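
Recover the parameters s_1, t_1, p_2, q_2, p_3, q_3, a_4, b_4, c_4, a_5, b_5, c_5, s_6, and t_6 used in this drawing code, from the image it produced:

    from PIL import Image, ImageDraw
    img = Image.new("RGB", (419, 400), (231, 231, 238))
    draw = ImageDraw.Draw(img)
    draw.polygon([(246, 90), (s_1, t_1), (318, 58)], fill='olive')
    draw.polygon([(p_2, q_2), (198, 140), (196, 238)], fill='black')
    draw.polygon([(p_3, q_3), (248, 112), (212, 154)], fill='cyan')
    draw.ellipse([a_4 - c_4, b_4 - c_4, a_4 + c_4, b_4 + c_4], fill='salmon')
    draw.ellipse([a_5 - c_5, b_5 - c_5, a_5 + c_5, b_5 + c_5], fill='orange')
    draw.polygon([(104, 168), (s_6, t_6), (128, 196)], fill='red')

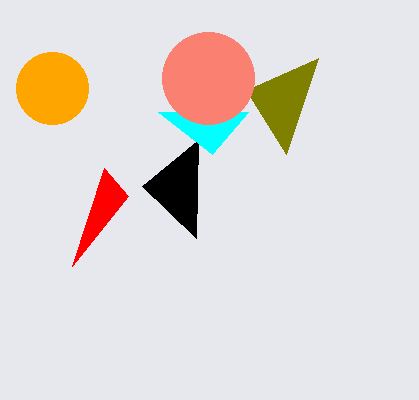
s_1 = 286, t_1 = 154, p_2 = 142, q_2 = 186, p_3 = 158, q_3 = 112, a_4 = 208, b_4 = 78, c_4 = 46, a_5 = 52, b_5 = 88, c_5 = 36, s_6 = 72, t_6 = 266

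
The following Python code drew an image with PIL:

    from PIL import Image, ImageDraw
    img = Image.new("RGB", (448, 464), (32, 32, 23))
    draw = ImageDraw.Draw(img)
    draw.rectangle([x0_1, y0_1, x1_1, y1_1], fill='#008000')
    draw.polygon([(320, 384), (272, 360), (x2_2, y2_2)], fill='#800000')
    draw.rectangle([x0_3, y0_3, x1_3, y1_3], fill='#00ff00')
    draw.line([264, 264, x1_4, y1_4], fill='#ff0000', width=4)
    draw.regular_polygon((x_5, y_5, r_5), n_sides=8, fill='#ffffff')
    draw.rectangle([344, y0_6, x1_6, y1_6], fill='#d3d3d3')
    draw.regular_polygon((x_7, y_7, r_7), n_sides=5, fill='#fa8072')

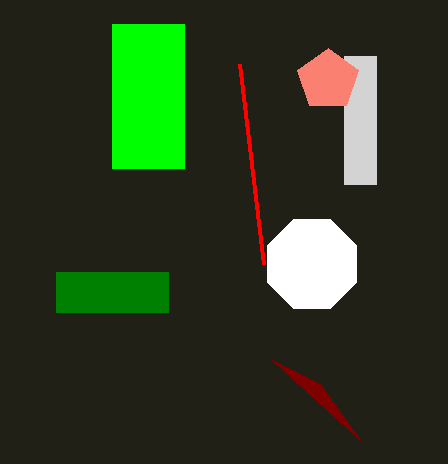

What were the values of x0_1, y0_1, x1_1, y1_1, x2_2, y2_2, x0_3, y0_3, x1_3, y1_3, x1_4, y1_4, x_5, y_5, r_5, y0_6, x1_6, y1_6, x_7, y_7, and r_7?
x0_1 = 56
y0_1 = 272
x1_1 = 168
y1_1 = 312
x2_2 = 360
y2_2 = 440
x0_3 = 112
y0_3 = 24
x1_3 = 184
y1_3 = 168
x1_4 = 240
y1_4 = 64
x_5 = 312
y_5 = 264
r_5 = 48
y0_6 = 56
x1_6 = 376
y1_6 = 184
x_7 = 328
y_7 = 80
r_7 = 32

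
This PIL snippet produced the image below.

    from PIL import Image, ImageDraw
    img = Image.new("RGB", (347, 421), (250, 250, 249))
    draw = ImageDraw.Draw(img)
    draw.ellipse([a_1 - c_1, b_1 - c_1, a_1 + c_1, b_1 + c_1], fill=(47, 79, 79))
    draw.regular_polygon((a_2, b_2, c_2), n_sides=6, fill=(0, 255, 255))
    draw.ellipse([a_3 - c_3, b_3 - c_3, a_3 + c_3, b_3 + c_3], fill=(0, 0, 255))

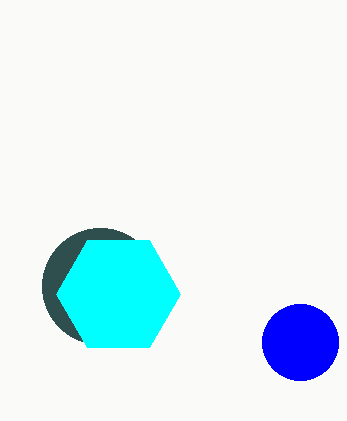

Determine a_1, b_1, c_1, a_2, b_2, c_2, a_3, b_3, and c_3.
a_1 = 100
b_1 = 286
c_1 = 58
a_2 = 118
b_2 = 294
c_2 = 62
a_3 = 300
b_3 = 342
c_3 = 38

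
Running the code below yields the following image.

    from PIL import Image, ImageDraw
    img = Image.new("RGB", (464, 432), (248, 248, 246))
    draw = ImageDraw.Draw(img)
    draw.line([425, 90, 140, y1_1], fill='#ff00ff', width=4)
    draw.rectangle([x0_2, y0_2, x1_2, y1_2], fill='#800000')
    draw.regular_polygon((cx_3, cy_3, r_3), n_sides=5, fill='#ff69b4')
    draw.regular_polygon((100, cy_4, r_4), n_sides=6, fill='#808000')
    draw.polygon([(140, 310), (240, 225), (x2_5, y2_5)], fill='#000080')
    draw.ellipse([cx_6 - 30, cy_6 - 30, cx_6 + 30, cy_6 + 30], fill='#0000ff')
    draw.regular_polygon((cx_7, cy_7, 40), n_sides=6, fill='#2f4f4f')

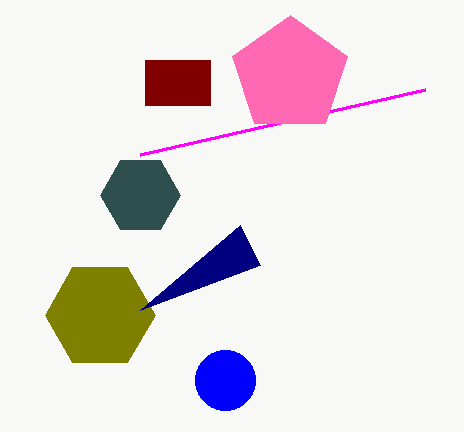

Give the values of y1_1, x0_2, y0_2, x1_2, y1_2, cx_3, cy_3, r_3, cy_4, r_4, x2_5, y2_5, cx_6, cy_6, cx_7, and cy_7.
y1_1 = 155
x0_2 = 145
y0_2 = 60
x1_2 = 210
y1_2 = 105
cx_3 = 290
cy_3 = 75
r_3 = 60
cy_4 = 315
r_4 = 55
x2_5 = 260
y2_5 = 265
cx_6 = 225
cy_6 = 380
cx_7 = 140
cy_7 = 195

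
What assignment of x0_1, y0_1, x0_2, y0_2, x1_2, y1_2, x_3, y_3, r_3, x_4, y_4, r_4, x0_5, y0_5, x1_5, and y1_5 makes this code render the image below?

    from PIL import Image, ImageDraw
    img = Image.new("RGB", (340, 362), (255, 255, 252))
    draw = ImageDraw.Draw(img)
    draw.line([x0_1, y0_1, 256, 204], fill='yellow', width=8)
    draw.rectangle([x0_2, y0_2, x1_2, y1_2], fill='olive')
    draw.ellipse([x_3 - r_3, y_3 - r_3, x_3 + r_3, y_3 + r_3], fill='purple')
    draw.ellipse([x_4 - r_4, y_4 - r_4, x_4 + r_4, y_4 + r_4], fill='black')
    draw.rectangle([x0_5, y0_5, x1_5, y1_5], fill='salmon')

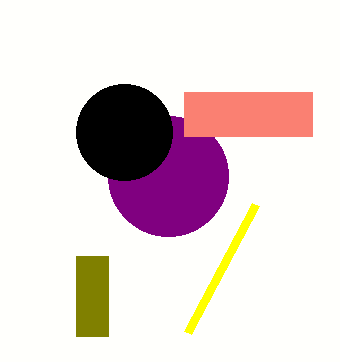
x0_1 = 188
y0_1 = 332
x0_2 = 76
y0_2 = 256
x1_2 = 108
y1_2 = 336
x_3 = 168
y_3 = 176
r_3 = 60
x_4 = 124
y_4 = 132
r_4 = 48
x0_5 = 184
y0_5 = 92
x1_5 = 312
y1_5 = 136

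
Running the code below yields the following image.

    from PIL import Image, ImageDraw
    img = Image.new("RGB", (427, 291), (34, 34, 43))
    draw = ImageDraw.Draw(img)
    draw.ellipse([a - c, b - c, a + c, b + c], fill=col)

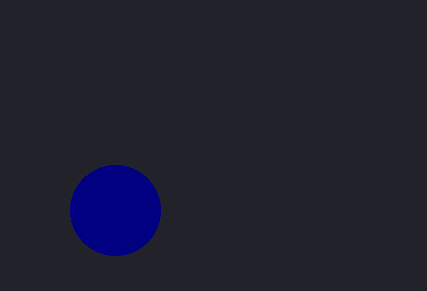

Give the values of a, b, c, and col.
a = 115, b = 210, c = 45, col = 'navy'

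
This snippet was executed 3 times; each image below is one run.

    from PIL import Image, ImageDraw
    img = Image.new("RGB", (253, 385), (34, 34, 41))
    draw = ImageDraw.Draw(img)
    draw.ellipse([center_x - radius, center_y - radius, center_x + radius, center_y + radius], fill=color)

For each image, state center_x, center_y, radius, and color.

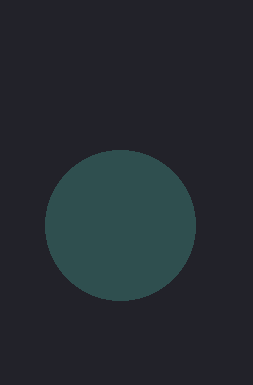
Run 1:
center_x = 120; center_y = 225; radius = 75; color = 'darkslategray'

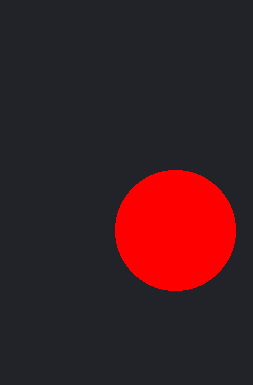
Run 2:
center_x = 175; center_y = 230; radius = 60; color = 'red'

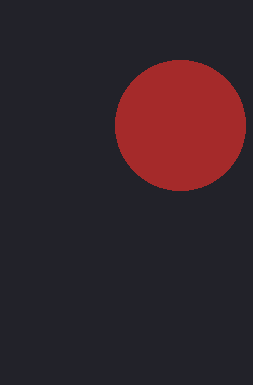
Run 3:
center_x = 180
center_y = 125
radius = 65
color = 'brown'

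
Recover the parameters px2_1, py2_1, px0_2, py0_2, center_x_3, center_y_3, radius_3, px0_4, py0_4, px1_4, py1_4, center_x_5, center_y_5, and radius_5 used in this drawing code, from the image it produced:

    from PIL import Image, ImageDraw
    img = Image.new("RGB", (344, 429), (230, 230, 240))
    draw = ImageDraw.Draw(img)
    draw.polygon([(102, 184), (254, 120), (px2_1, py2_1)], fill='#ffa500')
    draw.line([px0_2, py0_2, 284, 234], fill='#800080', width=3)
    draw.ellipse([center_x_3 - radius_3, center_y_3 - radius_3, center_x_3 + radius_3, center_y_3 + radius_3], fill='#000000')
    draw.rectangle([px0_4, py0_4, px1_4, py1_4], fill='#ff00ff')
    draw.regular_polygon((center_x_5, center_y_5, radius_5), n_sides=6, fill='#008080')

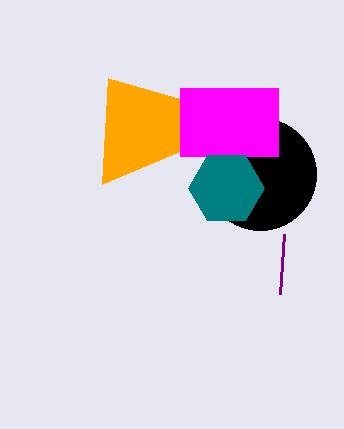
px2_1 = 108
py2_1 = 78
px0_2 = 280
py0_2 = 294
center_x_3 = 260
center_y_3 = 174
radius_3 = 56
px0_4 = 180
py0_4 = 88
px1_4 = 278
py1_4 = 156
center_x_5 = 226
center_y_5 = 188
radius_5 = 38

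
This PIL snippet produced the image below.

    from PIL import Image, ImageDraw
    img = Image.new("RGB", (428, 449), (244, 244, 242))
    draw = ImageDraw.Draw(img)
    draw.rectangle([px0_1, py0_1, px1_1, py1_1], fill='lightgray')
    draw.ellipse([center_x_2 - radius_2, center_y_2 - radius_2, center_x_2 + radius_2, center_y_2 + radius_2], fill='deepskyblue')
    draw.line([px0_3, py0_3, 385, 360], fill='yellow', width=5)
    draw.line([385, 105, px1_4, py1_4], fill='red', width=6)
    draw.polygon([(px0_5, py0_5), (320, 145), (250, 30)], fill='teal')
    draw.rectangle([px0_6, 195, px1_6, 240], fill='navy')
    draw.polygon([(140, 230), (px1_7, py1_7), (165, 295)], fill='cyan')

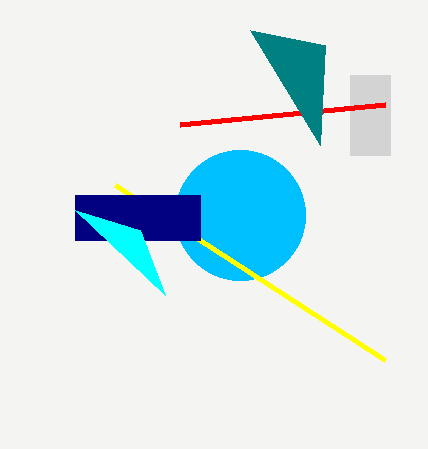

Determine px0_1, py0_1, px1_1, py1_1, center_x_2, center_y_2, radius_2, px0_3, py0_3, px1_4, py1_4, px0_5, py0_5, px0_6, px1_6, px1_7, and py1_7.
px0_1 = 350, py0_1 = 75, px1_1 = 390, py1_1 = 155, center_x_2 = 240, center_y_2 = 215, radius_2 = 65, px0_3 = 115, py0_3 = 185, px1_4 = 180, py1_4 = 125, px0_5 = 325, py0_5 = 45, px0_6 = 75, px1_6 = 200, px1_7 = 75, py1_7 = 210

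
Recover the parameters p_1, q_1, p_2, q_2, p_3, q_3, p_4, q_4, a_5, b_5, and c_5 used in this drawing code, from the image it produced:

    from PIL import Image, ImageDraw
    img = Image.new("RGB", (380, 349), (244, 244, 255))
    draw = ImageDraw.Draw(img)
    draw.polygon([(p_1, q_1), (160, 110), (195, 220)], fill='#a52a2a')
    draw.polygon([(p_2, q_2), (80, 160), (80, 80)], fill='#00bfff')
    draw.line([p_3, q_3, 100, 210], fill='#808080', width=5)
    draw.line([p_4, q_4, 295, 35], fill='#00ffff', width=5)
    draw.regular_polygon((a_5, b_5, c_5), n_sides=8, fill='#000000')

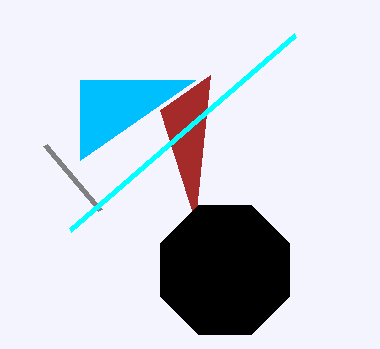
p_1 = 210, q_1 = 75, p_2 = 195, q_2 = 80, p_3 = 45, q_3 = 145, p_4 = 70, q_4 = 230, a_5 = 225, b_5 = 270, c_5 = 70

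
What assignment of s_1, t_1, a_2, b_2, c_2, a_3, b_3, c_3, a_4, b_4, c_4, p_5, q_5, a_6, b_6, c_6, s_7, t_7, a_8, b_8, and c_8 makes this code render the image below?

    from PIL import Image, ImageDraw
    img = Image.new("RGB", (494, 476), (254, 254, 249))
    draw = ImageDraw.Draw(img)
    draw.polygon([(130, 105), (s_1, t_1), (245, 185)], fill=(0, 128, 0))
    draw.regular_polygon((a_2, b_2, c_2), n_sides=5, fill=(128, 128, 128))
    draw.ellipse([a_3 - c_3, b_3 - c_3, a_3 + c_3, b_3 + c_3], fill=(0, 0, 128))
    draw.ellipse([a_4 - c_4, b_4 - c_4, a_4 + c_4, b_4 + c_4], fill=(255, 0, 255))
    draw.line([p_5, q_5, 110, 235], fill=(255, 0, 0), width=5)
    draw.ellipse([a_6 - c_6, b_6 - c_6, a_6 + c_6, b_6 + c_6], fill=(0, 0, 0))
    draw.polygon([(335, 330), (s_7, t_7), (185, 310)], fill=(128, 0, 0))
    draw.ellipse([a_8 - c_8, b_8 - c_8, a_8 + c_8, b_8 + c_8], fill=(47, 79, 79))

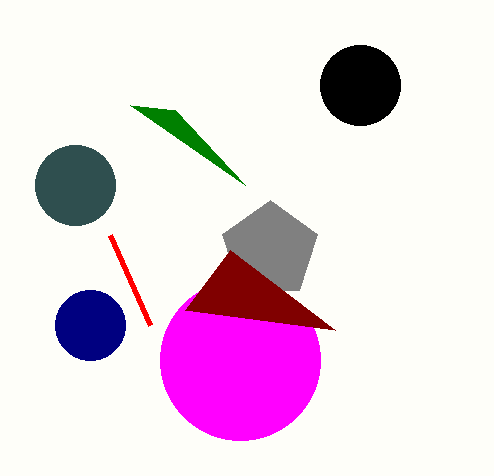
s_1 = 175, t_1 = 110, a_2 = 270, b_2 = 250, c_2 = 50, a_3 = 90, b_3 = 325, c_3 = 35, a_4 = 240, b_4 = 360, c_4 = 80, p_5 = 150, q_5 = 325, a_6 = 360, b_6 = 85, c_6 = 40, s_7 = 230, t_7 = 250, a_8 = 75, b_8 = 185, c_8 = 40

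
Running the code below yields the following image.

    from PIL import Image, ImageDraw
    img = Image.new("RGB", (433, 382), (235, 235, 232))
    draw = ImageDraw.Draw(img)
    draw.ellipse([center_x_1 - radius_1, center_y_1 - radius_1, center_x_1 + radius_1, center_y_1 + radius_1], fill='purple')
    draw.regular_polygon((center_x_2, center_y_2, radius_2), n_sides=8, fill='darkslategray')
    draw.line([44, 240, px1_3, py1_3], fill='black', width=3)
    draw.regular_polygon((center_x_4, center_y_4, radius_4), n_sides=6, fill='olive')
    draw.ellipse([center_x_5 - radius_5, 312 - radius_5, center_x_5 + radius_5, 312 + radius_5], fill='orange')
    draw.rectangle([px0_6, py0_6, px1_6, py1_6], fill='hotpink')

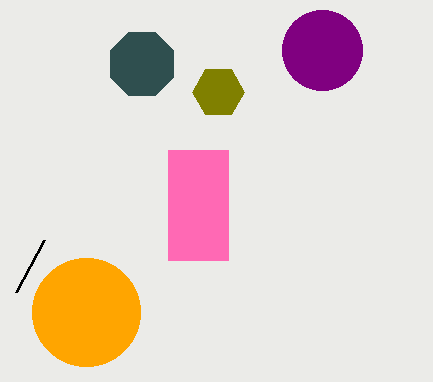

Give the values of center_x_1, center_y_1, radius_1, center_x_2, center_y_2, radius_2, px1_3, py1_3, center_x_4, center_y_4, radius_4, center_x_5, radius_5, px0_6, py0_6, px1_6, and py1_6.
center_x_1 = 322; center_y_1 = 50; radius_1 = 40; center_x_2 = 142; center_y_2 = 64; radius_2 = 34; px1_3 = 16; py1_3 = 292; center_x_4 = 218; center_y_4 = 92; radius_4 = 26; center_x_5 = 86; radius_5 = 54; px0_6 = 168; py0_6 = 150; px1_6 = 228; py1_6 = 260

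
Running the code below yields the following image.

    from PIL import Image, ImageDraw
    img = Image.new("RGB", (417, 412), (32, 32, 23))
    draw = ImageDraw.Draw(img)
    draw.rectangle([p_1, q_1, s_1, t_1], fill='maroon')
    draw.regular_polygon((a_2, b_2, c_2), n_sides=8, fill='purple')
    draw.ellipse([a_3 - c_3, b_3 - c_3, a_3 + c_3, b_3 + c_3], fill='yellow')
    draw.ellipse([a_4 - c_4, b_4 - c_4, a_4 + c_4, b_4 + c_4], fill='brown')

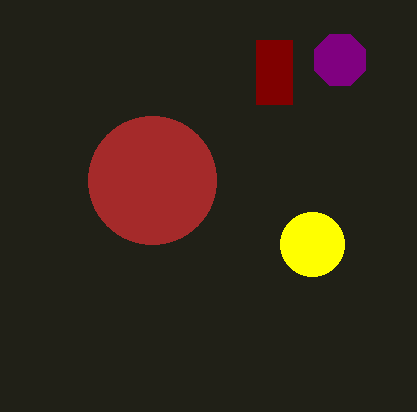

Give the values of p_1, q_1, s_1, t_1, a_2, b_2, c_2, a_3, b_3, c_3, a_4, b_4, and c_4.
p_1 = 256; q_1 = 40; s_1 = 292; t_1 = 104; a_2 = 340; b_2 = 60; c_2 = 28; a_3 = 312; b_3 = 244; c_3 = 32; a_4 = 152; b_4 = 180; c_4 = 64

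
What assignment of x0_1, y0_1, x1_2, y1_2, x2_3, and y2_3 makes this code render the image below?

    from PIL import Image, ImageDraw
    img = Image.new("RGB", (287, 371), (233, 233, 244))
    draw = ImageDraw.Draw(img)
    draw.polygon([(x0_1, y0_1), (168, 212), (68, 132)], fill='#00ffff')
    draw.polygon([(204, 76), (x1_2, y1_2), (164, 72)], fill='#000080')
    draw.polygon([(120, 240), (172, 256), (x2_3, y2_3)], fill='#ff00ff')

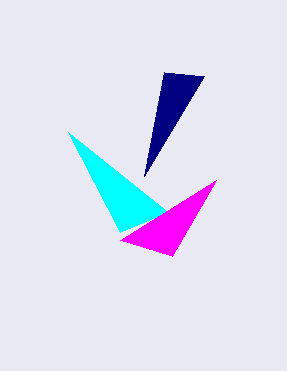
x0_1 = 120
y0_1 = 232
x1_2 = 144
y1_2 = 176
x2_3 = 216
y2_3 = 180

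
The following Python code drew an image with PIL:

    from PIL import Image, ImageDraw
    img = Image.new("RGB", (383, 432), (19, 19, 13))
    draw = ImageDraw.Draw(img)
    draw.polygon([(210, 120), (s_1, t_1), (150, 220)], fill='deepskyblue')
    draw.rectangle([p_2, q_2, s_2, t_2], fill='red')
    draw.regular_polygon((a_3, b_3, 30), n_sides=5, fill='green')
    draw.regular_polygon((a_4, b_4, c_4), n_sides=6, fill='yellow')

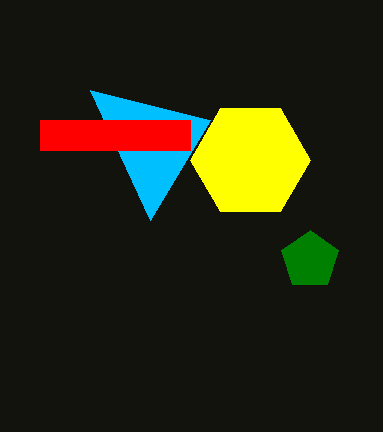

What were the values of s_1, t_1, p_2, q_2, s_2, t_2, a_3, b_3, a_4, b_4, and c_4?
s_1 = 90; t_1 = 90; p_2 = 40; q_2 = 120; s_2 = 190; t_2 = 150; a_3 = 310; b_3 = 260; a_4 = 250; b_4 = 160; c_4 = 60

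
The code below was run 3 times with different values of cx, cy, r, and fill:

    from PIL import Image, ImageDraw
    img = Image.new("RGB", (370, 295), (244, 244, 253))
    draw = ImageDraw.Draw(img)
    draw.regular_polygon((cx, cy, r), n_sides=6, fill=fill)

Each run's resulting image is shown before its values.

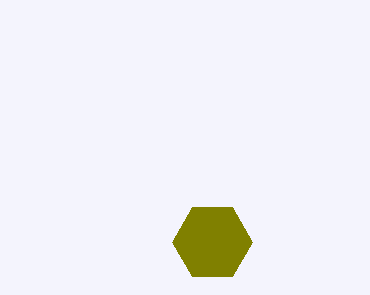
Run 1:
cx = 212, cy = 242, r = 40, fill = 'olive'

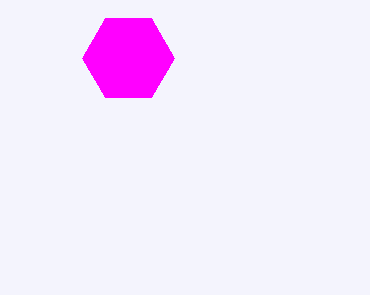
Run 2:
cx = 128, cy = 58, r = 46, fill = 'magenta'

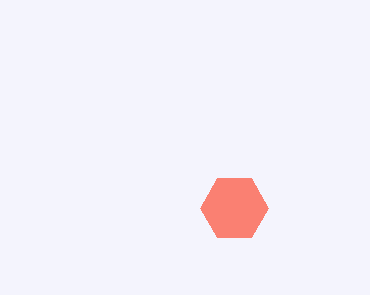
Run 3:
cx = 234
cy = 208
r = 34
fill = 'salmon'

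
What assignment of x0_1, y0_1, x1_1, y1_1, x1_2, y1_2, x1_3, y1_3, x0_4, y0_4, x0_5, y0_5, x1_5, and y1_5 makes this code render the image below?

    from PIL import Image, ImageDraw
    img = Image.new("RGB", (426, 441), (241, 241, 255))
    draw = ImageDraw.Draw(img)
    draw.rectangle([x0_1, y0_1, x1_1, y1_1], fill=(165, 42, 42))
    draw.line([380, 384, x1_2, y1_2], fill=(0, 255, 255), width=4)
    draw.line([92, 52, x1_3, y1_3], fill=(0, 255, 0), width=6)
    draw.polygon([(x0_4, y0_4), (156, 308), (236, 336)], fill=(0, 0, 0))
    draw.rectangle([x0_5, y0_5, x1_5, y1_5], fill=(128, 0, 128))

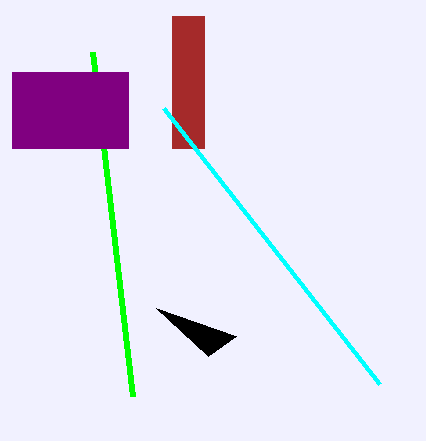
x0_1 = 172; y0_1 = 16; x1_1 = 204; y1_1 = 148; x1_2 = 164; y1_2 = 108; x1_3 = 132; y1_3 = 396; x0_4 = 208; y0_4 = 356; x0_5 = 12; y0_5 = 72; x1_5 = 128; y1_5 = 148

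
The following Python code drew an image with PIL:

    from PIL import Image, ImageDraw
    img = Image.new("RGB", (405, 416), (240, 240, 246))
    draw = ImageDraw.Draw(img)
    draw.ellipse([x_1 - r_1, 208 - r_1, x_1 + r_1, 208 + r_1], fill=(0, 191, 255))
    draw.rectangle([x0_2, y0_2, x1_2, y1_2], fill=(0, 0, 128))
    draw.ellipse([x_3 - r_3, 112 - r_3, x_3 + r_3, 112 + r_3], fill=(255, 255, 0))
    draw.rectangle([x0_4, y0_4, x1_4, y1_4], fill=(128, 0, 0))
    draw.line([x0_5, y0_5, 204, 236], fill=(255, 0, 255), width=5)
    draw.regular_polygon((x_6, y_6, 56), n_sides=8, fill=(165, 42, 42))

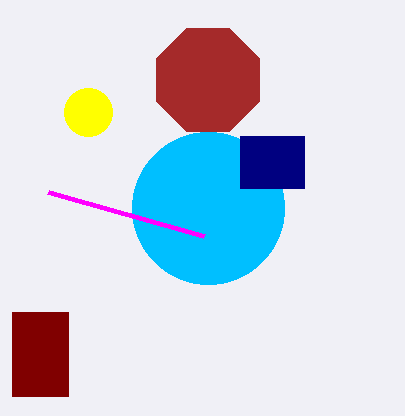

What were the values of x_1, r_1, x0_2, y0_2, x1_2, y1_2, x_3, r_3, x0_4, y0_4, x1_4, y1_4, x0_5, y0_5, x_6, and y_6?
x_1 = 208; r_1 = 76; x0_2 = 240; y0_2 = 136; x1_2 = 304; y1_2 = 188; x_3 = 88; r_3 = 24; x0_4 = 12; y0_4 = 312; x1_4 = 68; y1_4 = 396; x0_5 = 48; y0_5 = 192; x_6 = 208; y_6 = 80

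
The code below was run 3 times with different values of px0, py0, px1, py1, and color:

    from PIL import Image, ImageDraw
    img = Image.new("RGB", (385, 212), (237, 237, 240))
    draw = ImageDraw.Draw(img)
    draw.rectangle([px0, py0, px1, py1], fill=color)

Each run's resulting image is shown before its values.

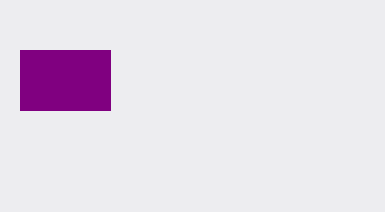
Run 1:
px0 = 20, py0 = 50, px1 = 110, py1 = 110, color = 'purple'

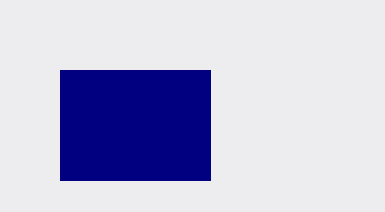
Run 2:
px0 = 60, py0 = 70, px1 = 210, py1 = 180, color = 'navy'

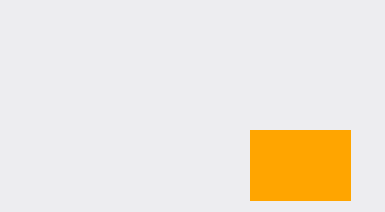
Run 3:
px0 = 250, py0 = 130, px1 = 350, py1 = 200, color = 'orange'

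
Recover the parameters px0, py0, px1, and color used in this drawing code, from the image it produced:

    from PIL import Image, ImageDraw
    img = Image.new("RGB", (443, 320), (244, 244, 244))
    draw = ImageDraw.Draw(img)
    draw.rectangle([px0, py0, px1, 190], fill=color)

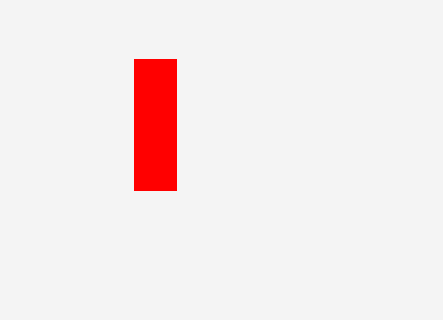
px0 = 134, py0 = 59, px1 = 176, color = 'red'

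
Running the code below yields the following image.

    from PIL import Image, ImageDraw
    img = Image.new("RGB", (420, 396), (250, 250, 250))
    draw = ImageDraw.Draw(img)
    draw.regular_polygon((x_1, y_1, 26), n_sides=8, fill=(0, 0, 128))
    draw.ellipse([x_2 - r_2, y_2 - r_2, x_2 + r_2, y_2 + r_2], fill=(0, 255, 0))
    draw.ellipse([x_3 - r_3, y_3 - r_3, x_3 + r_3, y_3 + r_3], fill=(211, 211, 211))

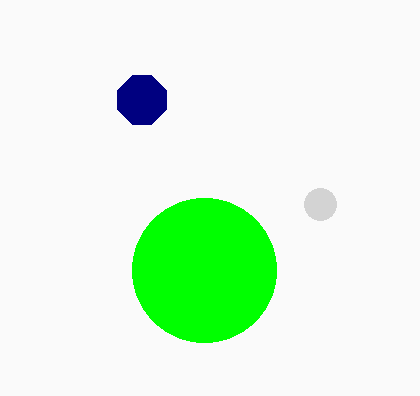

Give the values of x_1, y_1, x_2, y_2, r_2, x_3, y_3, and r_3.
x_1 = 142
y_1 = 100
x_2 = 204
y_2 = 270
r_2 = 72
x_3 = 320
y_3 = 204
r_3 = 16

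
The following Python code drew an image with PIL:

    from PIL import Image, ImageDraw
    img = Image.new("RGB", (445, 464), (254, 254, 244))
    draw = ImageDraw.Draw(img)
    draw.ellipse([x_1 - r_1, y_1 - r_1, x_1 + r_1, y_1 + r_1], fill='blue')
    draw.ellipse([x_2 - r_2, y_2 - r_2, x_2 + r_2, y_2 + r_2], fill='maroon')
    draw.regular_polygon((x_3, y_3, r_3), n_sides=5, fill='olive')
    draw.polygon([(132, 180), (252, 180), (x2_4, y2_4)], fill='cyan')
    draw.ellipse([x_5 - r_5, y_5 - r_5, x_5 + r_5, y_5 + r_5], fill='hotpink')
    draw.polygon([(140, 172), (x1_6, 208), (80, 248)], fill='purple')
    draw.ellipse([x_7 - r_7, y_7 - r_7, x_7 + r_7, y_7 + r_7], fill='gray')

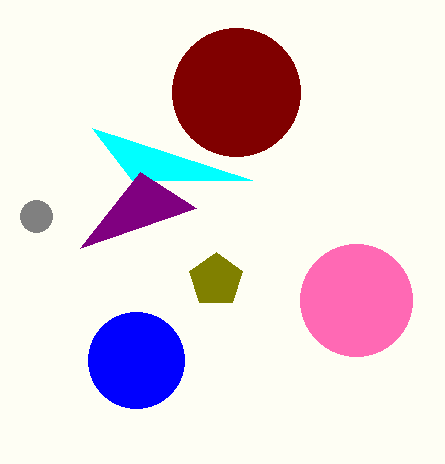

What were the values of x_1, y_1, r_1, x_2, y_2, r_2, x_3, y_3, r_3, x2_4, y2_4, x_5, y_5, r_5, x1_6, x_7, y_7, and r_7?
x_1 = 136, y_1 = 360, r_1 = 48, x_2 = 236, y_2 = 92, r_2 = 64, x_3 = 216, y_3 = 280, r_3 = 28, x2_4 = 92, y2_4 = 128, x_5 = 356, y_5 = 300, r_5 = 56, x1_6 = 196, x_7 = 36, y_7 = 216, r_7 = 16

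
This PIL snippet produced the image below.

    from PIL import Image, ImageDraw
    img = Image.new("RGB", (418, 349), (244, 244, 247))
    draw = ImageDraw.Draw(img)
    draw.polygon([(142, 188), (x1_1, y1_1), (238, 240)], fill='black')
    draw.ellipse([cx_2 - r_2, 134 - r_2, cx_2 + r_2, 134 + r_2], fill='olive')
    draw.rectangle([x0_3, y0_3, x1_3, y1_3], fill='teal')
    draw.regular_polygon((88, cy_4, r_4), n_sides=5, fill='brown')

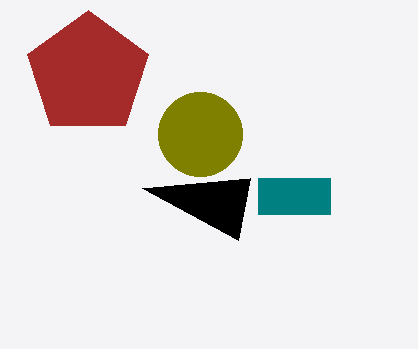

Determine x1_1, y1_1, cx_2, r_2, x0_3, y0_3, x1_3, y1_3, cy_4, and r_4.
x1_1 = 250
y1_1 = 178
cx_2 = 200
r_2 = 42
x0_3 = 258
y0_3 = 178
x1_3 = 330
y1_3 = 214
cy_4 = 74
r_4 = 64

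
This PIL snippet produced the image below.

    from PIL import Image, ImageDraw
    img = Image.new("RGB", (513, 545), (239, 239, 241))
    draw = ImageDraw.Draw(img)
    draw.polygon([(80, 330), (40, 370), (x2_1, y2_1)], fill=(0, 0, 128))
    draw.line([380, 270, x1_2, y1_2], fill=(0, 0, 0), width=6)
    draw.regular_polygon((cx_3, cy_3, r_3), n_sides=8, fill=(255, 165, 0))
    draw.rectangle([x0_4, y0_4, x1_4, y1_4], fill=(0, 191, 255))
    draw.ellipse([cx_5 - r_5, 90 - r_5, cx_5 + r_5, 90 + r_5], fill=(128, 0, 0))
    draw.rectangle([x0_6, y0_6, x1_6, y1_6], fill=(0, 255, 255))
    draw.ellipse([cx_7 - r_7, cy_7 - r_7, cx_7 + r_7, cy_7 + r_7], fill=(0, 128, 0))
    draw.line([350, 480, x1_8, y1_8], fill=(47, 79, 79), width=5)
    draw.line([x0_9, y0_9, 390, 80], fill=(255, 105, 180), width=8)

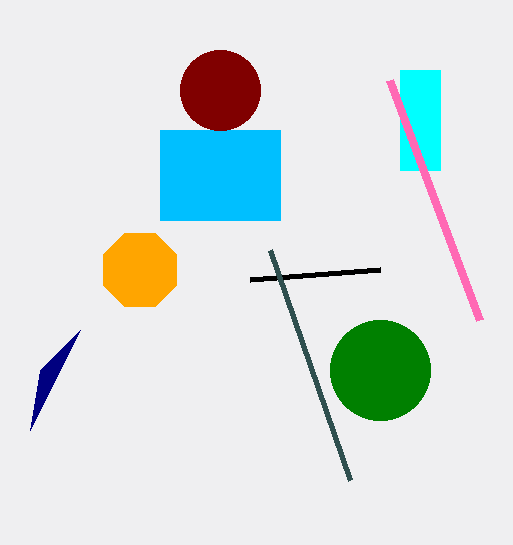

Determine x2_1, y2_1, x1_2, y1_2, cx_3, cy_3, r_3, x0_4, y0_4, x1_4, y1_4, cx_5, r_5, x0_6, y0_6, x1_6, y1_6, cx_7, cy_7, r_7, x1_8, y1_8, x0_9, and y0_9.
x2_1 = 30; y2_1 = 430; x1_2 = 250; y1_2 = 280; cx_3 = 140; cy_3 = 270; r_3 = 40; x0_4 = 160; y0_4 = 130; x1_4 = 280; y1_4 = 220; cx_5 = 220; r_5 = 40; x0_6 = 400; y0_6 = 70; x1_6 = 440; y1_6 = 170; cx_7 = 380; cy_7 = 370; r_7 = 50; x1_8 = 270; y1_8 = 250; x0_9 = 480; y0_9 = 320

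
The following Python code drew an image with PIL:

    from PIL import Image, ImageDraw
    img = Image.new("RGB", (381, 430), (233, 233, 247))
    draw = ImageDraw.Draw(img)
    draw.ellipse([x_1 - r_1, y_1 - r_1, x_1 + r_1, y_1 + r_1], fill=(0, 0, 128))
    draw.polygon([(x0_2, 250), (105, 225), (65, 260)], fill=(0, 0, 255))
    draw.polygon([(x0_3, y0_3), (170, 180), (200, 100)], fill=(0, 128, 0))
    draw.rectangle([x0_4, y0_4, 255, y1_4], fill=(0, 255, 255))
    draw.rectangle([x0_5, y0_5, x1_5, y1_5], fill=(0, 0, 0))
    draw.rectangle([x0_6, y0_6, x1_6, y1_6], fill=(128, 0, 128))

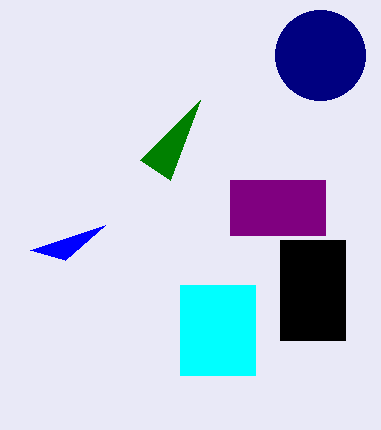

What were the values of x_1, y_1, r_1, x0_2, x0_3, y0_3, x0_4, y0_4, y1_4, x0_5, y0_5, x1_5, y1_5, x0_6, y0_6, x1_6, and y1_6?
x_1 = 320, y_1 = 55, r_1 = 45, x0_2 = 30, x0_3 = 140, y0_3 = 160, x0_4 = 180, y0_4 = 285, y1_4 = 375, x0_5 = 280, y0_5 = 240, x1_5 = 345, y1_5 = 340, x0_6 = 230, y0_6 = 180, x1_6 = 325, y1_6 = 235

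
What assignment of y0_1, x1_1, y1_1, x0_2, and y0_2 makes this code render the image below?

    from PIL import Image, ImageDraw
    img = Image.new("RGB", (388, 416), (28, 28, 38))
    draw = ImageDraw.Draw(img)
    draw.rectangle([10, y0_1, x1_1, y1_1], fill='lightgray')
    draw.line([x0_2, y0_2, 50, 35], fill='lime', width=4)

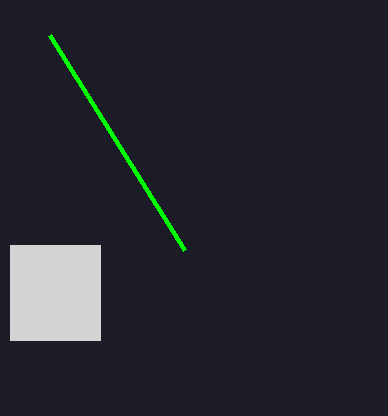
y0_1 = 245
x1_1 = 100
y1_1 = 340
x0_2 = 185
y0_2 = 250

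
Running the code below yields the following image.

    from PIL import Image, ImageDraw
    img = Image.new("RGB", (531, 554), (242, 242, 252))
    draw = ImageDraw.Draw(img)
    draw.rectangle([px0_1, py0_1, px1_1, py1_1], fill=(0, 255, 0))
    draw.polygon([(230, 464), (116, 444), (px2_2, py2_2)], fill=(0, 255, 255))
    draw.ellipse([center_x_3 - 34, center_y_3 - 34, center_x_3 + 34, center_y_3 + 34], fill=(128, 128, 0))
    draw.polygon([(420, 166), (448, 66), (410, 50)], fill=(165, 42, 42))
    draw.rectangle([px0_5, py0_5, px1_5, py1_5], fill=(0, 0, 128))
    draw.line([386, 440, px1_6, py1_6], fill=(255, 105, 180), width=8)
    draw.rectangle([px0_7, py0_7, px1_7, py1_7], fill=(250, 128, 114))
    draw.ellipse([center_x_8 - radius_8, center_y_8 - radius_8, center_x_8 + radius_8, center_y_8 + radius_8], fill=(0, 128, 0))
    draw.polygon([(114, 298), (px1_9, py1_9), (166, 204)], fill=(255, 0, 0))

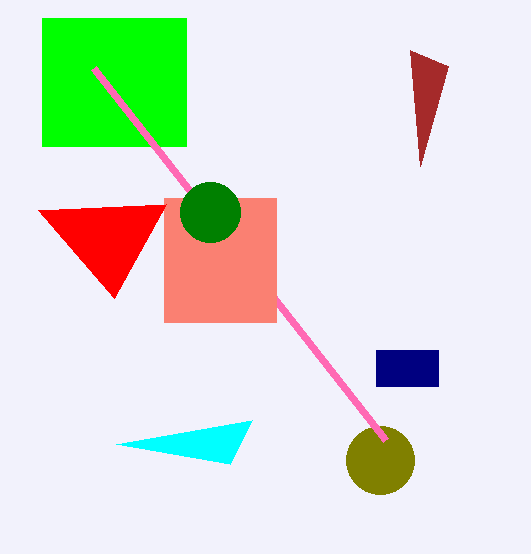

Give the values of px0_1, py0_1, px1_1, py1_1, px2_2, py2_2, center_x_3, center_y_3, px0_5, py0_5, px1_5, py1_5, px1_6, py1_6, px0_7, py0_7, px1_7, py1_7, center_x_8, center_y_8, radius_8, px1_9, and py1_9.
px0_1 = 42, py0_1 = 18, px1_1 = 186, py1_1 = 146, px2_2 = 252, py2_2 = 420, center_x_3 = 380, center_y_3 = 460, px0_5 = 376, py0_5 = 350, px1_5 = 438, py1_5 = 386, px1_6 = 94, py1_6 = 68, px0_7 = 164, py0_7 = 198, px1_7 = 276, py1_7 = 322, center_x_8 = 210, center_y_8 = 212, radius_8 = 30, px1_9 = 38, py1_9 = 210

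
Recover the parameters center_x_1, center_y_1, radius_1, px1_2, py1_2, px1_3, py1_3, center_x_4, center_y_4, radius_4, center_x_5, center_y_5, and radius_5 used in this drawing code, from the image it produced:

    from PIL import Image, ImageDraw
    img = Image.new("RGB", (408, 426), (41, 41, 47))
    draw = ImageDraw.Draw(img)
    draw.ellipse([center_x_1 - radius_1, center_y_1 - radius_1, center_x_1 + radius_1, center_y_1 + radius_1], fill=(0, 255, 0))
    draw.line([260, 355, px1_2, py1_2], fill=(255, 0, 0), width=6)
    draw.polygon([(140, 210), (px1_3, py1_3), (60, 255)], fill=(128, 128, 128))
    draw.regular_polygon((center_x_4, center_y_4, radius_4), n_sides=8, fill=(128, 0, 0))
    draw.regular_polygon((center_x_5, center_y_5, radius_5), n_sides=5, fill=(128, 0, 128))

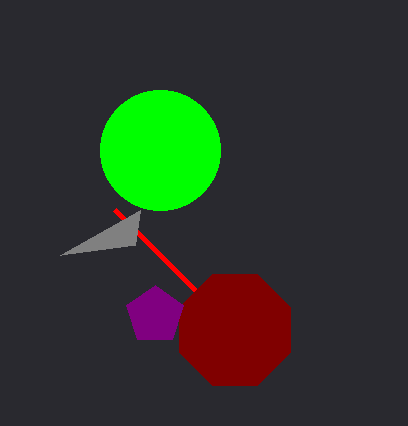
center_x_1 = 160; center_y_1 = 150; radius_1 = 60; px1_2 = 115; py1_2 = 210; px1_3 = 135; py1_3 = 245; center_x_4 = 235; center_y_4 = 330; radius_4 = 60; center_x_5 = 155; center_y_5 = 315; radius_5 = 30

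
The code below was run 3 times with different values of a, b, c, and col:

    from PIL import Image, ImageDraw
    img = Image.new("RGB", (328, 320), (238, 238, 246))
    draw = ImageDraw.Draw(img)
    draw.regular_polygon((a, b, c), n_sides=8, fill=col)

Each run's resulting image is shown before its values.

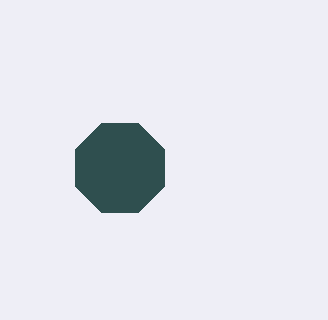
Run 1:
a = 120; b = 168; c = 48; col = 'darkslategray'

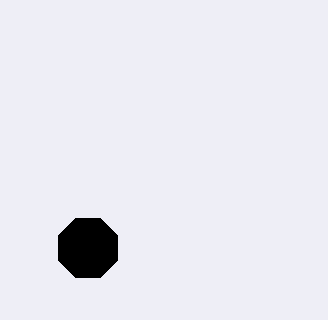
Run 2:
a = 88, b = 248, c = 32, col = 'black'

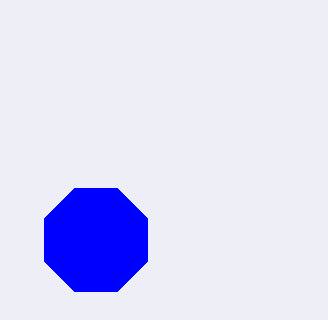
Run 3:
a = 96, b = 240, c = 56, col = 'blue'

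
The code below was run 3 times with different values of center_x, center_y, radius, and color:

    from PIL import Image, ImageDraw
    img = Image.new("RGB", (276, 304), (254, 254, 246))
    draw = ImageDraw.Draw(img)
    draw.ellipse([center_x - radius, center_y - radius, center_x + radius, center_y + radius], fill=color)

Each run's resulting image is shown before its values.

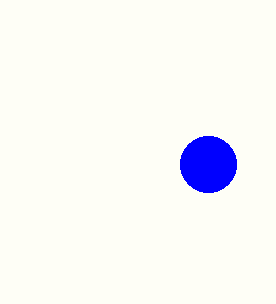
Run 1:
center_x = 208; center_y = 164; radius = 28; color = 'blue'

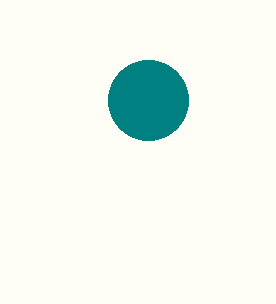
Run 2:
center_x = 148, center_y = 100, radius = 40, color = 'teal'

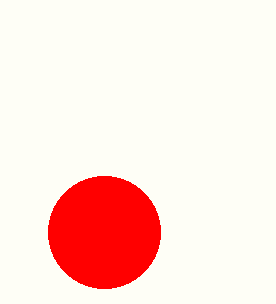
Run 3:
center_x = 104
center_y = 232
radius = 56
color = 'red'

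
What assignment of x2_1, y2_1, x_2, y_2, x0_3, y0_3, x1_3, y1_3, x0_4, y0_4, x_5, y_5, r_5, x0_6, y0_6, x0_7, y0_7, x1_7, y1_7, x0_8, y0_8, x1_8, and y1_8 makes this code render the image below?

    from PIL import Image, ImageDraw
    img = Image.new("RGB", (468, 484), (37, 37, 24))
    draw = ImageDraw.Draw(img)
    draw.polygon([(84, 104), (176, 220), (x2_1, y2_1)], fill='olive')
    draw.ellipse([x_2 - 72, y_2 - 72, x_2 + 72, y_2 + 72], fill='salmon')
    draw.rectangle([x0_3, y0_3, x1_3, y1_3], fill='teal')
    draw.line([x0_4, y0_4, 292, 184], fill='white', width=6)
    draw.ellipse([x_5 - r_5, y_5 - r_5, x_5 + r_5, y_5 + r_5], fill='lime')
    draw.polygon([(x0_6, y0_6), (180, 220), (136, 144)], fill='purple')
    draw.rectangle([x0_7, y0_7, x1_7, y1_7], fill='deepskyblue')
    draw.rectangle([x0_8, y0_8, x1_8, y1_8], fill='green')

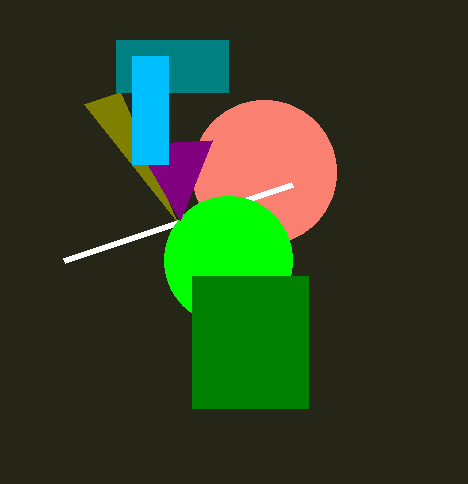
x2_1 = 120; y2_1 = 92; x_2 = 264; y_2 = 172; x0_3 = 116; y0_3 = 40; x1_3 = 228; y1_3 = 92; x0_4 = 64; y0_4 = 260; x_5 = 228; y_5 = 260; r_5 = 64; x0_6 = 212; y0_6 = 140; x0_7 = 132; y0_7 = 56; x1_7 = 168; y1_7 = 164; x0_8 = 192; y0_8 = 276; x1_8 = 308; y1_8 = 408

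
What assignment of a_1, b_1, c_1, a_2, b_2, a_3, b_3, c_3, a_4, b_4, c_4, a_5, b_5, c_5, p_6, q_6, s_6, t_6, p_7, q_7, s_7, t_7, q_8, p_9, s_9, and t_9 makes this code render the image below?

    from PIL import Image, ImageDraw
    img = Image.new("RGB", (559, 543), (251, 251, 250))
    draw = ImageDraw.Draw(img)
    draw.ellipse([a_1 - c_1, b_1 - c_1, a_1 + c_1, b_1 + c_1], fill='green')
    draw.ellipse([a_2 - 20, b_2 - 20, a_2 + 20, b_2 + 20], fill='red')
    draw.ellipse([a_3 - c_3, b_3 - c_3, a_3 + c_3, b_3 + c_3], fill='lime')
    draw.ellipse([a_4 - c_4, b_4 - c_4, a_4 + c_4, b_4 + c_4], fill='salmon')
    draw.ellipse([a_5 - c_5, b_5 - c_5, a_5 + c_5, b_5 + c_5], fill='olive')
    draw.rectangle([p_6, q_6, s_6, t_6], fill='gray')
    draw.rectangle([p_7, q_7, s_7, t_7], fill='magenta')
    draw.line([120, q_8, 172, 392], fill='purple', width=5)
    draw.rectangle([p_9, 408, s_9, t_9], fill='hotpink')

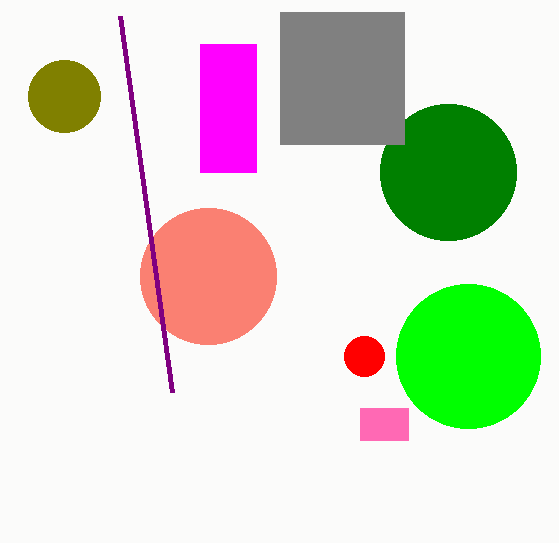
a_1 = 448; b_1 = 172; c_1 = 68; a_2 = 364; b_2 = 356; a_3 = 468; b_3 = 356; c_3 = 72; a_4 = 208; b_4 = 276; c_4 = 68; a_5 = 64; b_5 = 96; c_5 = 36; p_6 = 280; q_6 = 12; s_6 = 404; t_6 = 144; p_7 = 200; q_7 = 44; s_7 = 256; t_7 = 172; q_8 = 16; p_9 = 360; s_9 = 408; t_9 = 440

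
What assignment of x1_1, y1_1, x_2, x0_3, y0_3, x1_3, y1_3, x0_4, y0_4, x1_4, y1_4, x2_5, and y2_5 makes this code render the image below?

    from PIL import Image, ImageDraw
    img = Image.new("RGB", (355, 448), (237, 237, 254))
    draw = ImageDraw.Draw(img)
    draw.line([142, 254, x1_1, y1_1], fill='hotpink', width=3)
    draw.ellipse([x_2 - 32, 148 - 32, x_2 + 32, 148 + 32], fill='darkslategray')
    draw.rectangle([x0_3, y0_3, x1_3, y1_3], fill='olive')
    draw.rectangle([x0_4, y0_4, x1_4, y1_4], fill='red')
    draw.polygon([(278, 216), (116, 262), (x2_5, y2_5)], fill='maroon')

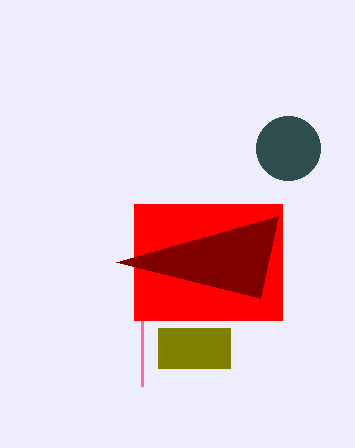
x1_1 = 142; y1_1 = 386; x_2 = 288; x0_3 = 158; y0_3 = 328; x1_3 = 230; y1_3 = 368; x0_4 = 134; y0_4 = 204; x1_4 = 282; y1_4 = 320; x2_5 = 260; y2_5 = 298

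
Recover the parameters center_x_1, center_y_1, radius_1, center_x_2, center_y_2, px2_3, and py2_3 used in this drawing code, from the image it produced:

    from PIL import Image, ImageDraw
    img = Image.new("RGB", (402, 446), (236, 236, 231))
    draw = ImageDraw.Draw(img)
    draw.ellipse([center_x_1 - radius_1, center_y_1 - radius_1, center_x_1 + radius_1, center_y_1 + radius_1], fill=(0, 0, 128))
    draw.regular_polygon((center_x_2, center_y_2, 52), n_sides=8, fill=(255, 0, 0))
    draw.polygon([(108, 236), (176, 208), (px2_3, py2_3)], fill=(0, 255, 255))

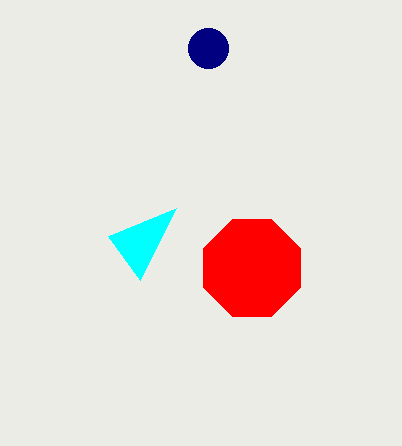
center_x_1 = 208, center_y_1 = 48, radius_1 = 20, center_x_2 = 252, center_y_2 = 268, px2_3 = 140, py2_3 = 280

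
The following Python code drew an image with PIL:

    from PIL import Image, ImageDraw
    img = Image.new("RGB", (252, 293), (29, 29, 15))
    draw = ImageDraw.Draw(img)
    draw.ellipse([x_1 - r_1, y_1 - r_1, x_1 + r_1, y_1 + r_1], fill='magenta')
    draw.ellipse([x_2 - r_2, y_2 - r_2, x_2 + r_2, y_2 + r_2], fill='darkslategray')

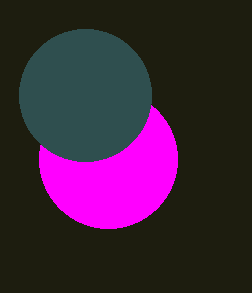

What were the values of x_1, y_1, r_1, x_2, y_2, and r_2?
x_1 = 108
y_1 = 159
r_1 = 69
x_2 = 85
y_2 = 95
r_2 = 66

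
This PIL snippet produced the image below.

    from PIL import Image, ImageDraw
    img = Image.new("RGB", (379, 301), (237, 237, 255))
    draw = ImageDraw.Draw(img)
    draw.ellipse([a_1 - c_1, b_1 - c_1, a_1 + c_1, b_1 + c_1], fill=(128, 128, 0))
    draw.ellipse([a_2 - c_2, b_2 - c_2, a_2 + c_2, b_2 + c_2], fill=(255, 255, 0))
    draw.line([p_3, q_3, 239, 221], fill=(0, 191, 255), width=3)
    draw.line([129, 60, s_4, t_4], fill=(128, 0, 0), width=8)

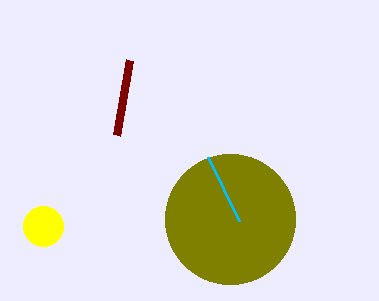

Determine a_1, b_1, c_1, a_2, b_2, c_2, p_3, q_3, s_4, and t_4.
a_1 = 230
b_1 = 219
c_1 = 65
a_2 = 43
b_2 = 226
c_2 = 20
p_3 = 208
q_3 = 157
s_4 = 116
t_4 = 135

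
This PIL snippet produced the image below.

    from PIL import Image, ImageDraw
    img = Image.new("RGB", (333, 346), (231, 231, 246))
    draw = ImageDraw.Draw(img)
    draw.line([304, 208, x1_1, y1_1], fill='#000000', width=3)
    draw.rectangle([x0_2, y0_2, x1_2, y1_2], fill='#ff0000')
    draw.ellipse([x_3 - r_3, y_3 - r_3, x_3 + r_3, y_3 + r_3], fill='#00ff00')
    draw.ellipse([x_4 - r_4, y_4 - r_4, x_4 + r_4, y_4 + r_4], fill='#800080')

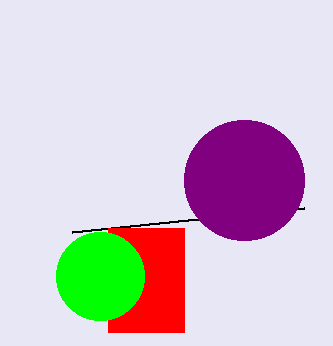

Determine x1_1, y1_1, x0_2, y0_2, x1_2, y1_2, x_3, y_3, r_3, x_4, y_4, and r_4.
x1_1 = 72
y1_1 = 232
x0_2 = 108
y0_2 = 228
x1_2 = 184
y1_2 = 332
x_3 = 100
y_3 = 276
r_3 = 44
x_4 = 244
y_4 = 180
r_4 = 60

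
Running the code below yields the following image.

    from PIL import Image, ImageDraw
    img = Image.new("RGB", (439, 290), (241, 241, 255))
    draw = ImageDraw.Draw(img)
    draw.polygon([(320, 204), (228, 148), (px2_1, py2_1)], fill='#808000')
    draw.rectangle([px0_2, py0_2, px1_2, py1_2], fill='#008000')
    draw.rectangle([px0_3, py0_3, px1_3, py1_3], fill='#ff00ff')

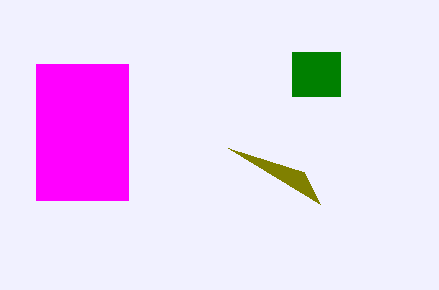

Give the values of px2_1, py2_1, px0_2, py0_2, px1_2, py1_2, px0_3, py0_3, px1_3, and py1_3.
px2_1 = 304; py2_1 = 172; px0_2 = 292; py0_2 = 52; px1_2 = 340; py1_2 = 96; px0_3 = 36; py0_3 = 64; px1_3 = 128; py1_3 = 200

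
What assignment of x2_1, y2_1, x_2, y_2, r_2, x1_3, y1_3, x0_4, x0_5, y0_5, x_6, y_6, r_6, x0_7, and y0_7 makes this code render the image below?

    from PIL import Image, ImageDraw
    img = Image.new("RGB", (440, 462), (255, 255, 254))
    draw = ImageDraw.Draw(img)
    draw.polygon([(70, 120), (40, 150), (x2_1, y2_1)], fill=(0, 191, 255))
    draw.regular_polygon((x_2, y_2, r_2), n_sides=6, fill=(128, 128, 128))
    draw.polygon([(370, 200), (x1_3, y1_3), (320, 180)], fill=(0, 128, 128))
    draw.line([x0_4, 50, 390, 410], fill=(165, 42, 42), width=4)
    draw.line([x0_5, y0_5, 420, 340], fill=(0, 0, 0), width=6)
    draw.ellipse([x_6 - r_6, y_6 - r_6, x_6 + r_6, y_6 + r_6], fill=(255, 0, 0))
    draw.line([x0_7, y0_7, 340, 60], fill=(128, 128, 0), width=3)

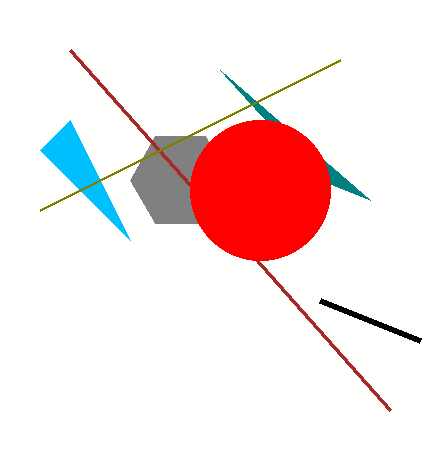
x2_1 = 130, y2_1 = 240, x_2 = 180, y_2 = 180, r_2 = 50, x1_3 = 220, y1_3 = 70, x0_4 = 70, x0_5 = 320, y0_5 = 300, x_6 = 260, y_6 = 190, r_6 = 70, x0_7 = 40, y0_7 = 210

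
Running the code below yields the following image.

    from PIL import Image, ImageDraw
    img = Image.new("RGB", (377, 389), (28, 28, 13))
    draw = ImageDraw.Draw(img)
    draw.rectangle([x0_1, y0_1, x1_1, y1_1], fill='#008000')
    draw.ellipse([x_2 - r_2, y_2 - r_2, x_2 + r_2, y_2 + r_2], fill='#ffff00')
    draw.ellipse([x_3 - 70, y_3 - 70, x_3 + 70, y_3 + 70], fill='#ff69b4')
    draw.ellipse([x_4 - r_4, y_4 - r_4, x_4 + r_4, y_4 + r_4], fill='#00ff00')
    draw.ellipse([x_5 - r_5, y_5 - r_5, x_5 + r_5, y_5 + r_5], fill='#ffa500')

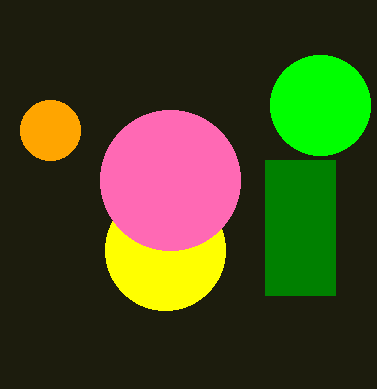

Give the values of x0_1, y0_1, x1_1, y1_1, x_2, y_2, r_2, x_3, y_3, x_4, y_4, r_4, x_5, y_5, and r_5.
x0_1 = 265
y0_1 = 160
x1_1 = 335
y1_1 = 295
x_2 = 165
y_2 = 250
r_2 = 60
x_3 = 170
y_3 = 180
x_4 = 320
y_4 = 105
r_4 = 50
x_5 = 50
y_5 = 130
r_5 = 30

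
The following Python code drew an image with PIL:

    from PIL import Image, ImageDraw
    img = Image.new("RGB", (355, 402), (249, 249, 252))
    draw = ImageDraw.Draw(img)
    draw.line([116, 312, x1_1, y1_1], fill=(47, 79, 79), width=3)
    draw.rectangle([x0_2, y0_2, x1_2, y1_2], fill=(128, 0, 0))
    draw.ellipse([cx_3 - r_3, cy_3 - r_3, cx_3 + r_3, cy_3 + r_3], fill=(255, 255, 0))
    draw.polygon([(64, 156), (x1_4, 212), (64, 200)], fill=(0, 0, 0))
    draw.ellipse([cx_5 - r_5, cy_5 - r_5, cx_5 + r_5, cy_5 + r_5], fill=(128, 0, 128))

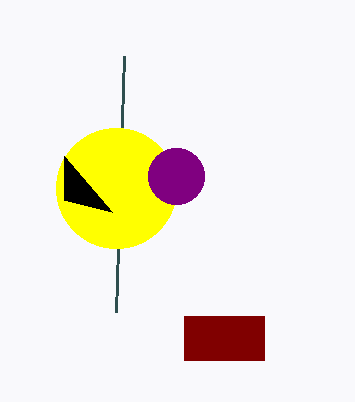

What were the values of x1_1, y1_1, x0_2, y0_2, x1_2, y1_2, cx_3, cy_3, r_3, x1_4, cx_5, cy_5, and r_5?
x1_1 = 124
y1_1 = 56
x0_2 = 184
y0_2 = 316
x1_2 = 264
y1_2 = 360
cx_3 = 116
cy_3 = 188
r_3 = 60
x1_4 = 112
cx_5 = 176
cy_5 = 176
r_5 = 28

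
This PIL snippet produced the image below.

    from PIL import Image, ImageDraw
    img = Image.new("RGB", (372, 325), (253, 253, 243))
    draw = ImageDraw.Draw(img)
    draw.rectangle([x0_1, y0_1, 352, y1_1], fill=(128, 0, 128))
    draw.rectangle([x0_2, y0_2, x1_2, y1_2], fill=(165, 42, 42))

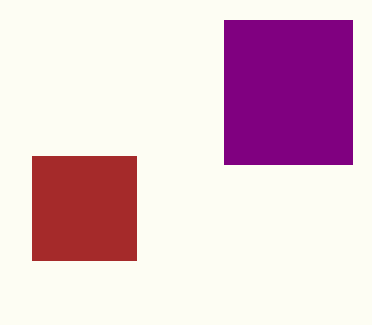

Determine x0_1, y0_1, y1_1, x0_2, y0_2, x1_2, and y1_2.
x0_1 = 224; y0_1 = 20; y1_1 = 164; x0_2 = 32; y0_2 = 156; x1_2 = 136; y1_2 = 260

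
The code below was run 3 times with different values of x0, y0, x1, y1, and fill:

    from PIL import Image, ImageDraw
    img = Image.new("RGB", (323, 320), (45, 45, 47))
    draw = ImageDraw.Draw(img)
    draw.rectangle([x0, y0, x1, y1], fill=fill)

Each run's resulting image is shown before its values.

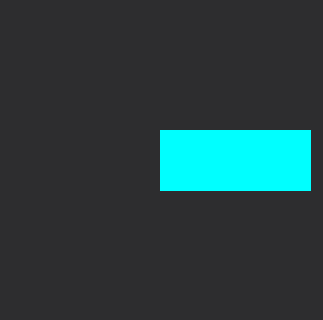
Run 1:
x0 = 160, y0 = 130, x1 = 310, y1 = 190, fill = 'cyan'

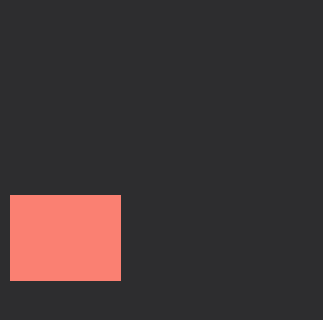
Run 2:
x0 = 10, y0 = 195, x1 = 120, y1 = 280, fill = 'salmon'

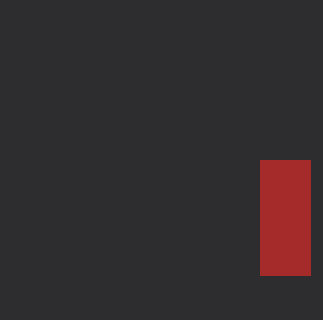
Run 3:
x0 = 260; y0 = 160; x1 = 310; y1 = 275; fill = 'brown'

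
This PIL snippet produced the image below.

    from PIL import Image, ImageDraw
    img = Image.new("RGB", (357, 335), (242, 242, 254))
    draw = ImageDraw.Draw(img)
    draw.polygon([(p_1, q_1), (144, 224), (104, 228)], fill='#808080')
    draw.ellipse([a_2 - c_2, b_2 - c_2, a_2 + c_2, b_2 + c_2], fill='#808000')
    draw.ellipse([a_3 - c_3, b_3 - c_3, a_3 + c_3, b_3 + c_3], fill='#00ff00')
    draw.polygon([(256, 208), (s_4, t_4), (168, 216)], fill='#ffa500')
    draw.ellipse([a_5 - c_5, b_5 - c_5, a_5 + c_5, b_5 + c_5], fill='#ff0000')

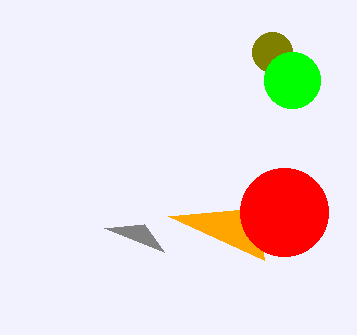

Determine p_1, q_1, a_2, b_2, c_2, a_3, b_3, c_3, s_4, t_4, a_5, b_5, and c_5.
p_1 = 164; q_1 = 252; a_2 = 272; b_2 = 52; c_2 = 20; a_3 = 292; b_3 = 80; c_3 = 28; s_4 = 264; t_4 = 260; a_5 = 284; b_5 = 212; c_5 = 44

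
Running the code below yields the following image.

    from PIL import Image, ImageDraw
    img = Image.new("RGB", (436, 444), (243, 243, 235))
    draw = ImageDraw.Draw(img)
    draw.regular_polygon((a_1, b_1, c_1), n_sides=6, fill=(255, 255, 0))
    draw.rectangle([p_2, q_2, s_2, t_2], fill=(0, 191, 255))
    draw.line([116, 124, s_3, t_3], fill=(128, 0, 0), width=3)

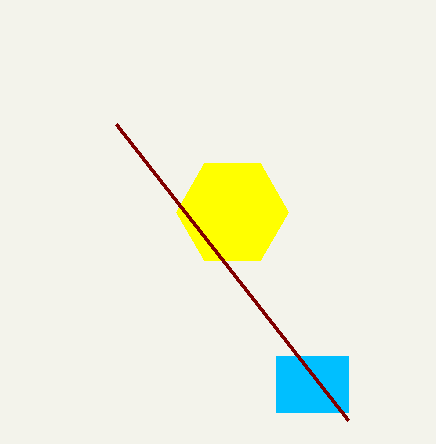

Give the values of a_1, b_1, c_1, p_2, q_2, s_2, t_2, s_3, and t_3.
a_1 = 232, b_1 = 212, c_1 = 56, p_2 = 276, q_2 = 356, s_2 = 348, t_2 = 412, s_3 = 348, t_3 = 420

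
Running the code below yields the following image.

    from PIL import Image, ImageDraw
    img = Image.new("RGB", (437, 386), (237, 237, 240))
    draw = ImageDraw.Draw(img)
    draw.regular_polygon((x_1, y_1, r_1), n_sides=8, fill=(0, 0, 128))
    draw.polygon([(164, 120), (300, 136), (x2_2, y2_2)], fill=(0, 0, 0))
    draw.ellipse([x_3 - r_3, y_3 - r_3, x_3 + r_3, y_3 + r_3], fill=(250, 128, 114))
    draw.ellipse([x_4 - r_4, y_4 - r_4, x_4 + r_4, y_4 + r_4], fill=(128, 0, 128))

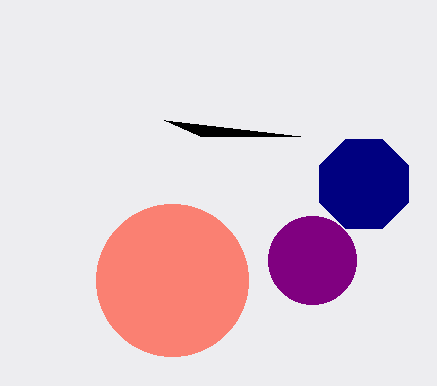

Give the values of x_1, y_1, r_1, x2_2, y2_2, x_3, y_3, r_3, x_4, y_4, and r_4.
x_1 = 364; y_1 = 184; r_1 = 48; x2_2 = 200; y2_2 = 136; x_3 = 172; y_3 = 280; r_3 = 76; x_4 = 312; y_4 = 260; r_4 = 44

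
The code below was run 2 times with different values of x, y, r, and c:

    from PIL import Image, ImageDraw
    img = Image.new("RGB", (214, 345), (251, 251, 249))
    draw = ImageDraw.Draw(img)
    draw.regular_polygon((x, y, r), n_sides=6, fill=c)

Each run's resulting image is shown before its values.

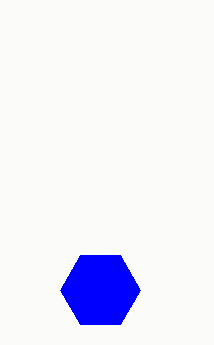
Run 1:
x = 100; y = 290; r = 40; c = 'blue'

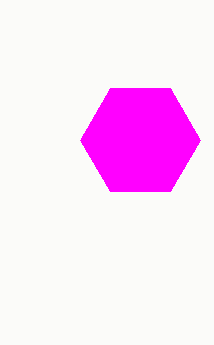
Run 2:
x = 140; y = 140; r = 60; c = 'magenta'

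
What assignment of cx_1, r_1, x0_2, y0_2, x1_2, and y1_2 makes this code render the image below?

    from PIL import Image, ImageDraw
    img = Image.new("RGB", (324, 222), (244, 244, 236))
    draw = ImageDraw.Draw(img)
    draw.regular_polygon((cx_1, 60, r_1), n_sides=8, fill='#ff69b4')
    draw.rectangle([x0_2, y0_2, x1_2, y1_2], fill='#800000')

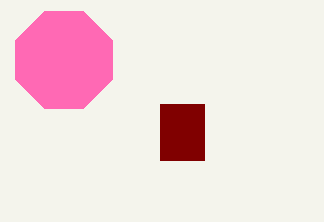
cx_1 = 64
r_1 = 52
x0_2 = 160
y0_2 = 104
x1_2 = 204
y1_2 = 160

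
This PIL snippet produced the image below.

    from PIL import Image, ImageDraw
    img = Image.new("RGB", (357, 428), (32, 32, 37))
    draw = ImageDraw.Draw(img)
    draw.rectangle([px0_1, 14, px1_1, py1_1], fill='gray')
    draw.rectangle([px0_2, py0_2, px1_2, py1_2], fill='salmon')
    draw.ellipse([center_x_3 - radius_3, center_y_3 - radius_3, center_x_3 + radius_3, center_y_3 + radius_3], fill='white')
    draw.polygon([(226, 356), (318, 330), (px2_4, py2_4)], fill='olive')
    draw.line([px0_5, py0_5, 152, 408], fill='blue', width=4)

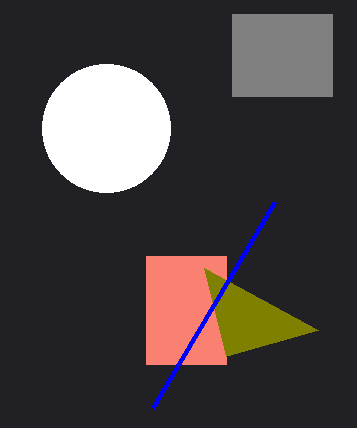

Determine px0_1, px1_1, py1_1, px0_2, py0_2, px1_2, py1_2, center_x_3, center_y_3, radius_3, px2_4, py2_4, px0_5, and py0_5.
px0_1 = 232; px1_1 = 332; py1_1 = 96; px0_2 = 146; py0_2 = 256; px1_2 = 226; py1_2 = 364; center_x_3 = 106; center_y_3 = 128; radius_3 = 64; px2_4 = 204; py2_4 = 268; px0_5 = 274; py0_5 = 202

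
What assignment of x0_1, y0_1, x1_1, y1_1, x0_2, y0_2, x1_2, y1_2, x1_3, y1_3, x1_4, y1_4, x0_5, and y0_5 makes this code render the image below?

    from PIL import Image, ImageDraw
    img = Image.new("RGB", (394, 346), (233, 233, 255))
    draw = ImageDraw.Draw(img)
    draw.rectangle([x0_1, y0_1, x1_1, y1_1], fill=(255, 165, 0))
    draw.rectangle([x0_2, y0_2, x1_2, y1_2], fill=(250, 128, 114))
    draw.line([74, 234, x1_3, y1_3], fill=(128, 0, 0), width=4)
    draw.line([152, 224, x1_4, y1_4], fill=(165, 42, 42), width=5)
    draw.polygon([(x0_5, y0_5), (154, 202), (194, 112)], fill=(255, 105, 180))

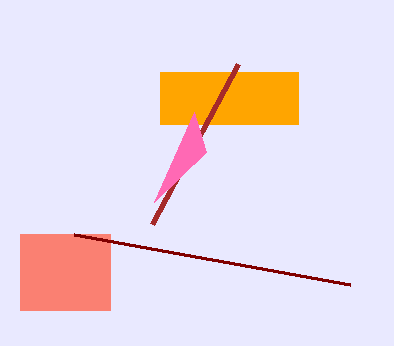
x0_1 = 160
y0_1 = 72
x1_1 = 298
y1_1 = 124
x0_2 = 20
y0_2 = 234
x1_2 = 110
y1_2 = 310
x1_3 = 350
y1_3 = 284
x1_4 = 238
y1_4 = 64
x0_5 = 206
y0_5 = 152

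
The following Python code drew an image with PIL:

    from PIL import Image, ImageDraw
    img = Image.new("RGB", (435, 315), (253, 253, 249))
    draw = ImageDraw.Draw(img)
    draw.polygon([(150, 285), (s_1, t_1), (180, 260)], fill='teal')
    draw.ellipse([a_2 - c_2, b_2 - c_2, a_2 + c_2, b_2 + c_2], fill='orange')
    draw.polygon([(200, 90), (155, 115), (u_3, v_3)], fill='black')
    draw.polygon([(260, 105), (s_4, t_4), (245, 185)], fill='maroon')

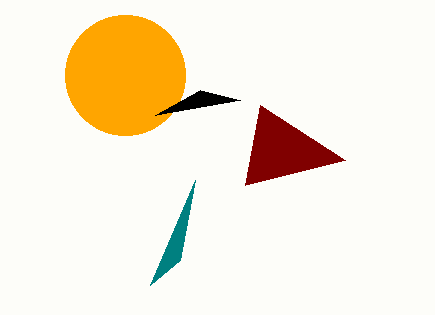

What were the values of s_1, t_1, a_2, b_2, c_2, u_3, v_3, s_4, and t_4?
s_1 = 195
t_1 = 180
a_2 = 125
b_2 = 75
c_2 = 60
u_3 = 240
v_3 = 100
s_4 = 345
t_4 = 160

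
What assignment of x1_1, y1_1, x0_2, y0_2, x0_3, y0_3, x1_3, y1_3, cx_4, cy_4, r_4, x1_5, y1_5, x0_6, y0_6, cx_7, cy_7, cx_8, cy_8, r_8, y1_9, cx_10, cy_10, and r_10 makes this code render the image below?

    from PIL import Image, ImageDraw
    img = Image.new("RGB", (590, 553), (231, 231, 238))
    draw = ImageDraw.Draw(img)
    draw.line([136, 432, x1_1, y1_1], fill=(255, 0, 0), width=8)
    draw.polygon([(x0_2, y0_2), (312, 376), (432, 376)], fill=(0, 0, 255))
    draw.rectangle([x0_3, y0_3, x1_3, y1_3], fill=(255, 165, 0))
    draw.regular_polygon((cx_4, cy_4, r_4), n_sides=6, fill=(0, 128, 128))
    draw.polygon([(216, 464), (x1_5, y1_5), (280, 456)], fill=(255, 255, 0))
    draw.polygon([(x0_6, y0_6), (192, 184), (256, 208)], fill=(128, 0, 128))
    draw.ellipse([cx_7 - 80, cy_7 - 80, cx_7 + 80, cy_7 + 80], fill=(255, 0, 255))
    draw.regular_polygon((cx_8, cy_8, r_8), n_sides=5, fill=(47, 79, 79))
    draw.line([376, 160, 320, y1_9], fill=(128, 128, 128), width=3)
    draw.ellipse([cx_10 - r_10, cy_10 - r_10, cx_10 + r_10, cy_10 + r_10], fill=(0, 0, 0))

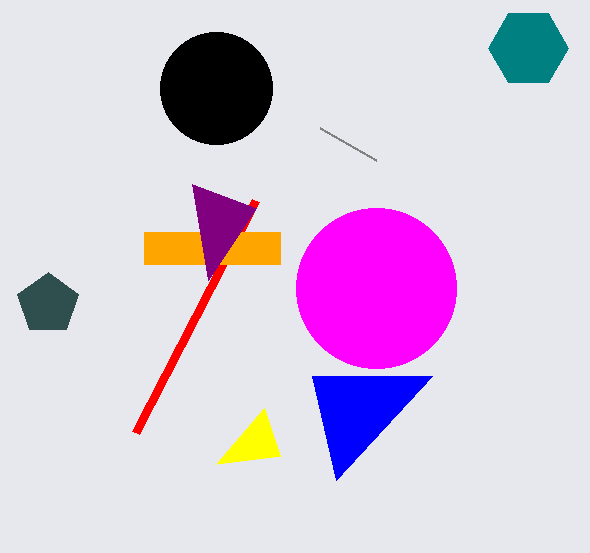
x1_1 = 256
y1_1 = 200
x0_2 = 336
y0_2 = 480
x0_3 = 144
y0_3 = 232
x1_3 = 280
y1_3 = 264
cx_4 = 528
cy_4 = 48
r_4 = 40
x1_5 = 264
y1_5 = 408
x0_6 = 208
y0_6 = 280
cx_7 = 376
cy_7 = 288
cx_8 = 48
cy_8 = 304
r_8 = 32
y1_9 = 128
cx_10 = 216
cy_10 = 88
r_10 = 56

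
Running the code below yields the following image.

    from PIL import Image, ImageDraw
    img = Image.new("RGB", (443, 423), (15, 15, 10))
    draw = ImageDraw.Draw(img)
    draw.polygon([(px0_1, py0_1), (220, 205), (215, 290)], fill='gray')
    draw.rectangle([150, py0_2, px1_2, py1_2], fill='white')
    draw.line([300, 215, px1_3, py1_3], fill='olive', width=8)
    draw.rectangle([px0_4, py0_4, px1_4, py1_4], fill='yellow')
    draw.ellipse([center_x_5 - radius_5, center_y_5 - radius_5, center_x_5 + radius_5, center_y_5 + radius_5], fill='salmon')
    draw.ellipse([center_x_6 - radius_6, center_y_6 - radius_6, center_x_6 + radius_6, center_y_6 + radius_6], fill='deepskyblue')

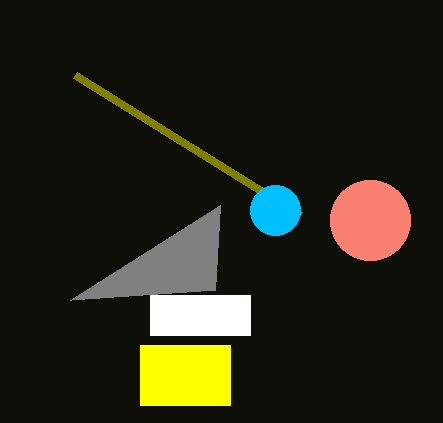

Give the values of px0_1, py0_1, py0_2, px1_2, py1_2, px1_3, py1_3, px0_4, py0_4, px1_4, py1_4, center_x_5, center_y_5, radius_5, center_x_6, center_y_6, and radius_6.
px0_1 = 70
py0_1 = 300
py0_2 = 295
px1_2 = 250
py1_2 = 335
px1_3 = 75
py1_3 = 75
px0_4 = 140
py0_4 = 345
px1_4 = 230
py1_4 = 405
center_x_5 = 370
center_y_5 = 220
radius_5 = 40
center_x_6 = 275
center_y_6 = 210
radius_6 = 25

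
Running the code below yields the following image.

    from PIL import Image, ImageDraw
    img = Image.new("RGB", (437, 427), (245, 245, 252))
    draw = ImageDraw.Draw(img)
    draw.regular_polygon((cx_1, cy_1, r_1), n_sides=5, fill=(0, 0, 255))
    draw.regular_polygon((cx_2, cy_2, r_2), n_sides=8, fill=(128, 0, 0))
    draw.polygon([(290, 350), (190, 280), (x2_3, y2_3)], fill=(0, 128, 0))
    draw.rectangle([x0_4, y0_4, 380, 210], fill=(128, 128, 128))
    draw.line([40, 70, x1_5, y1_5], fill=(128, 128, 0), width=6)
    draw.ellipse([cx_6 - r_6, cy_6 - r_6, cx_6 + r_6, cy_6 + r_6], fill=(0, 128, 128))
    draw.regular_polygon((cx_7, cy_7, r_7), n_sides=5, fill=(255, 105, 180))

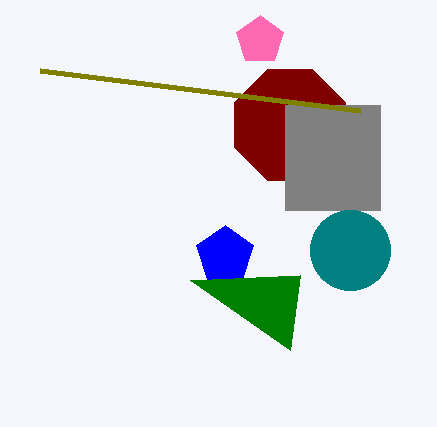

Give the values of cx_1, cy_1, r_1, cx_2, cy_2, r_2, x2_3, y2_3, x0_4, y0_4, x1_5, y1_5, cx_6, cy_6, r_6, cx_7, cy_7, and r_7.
cx_1 = 225, cy_1 = 255, r_1 = 30, cx_2 = 290, cy_2 = 125, r_2 = 60, x2_3 = 300, y2_3 = 275, x0_4 = 285, y0_4 = 105, x1_5 = 360, y1_5 = 110, cx_6 = 350, cy_6 = 250, r_6 = 40, cx_7 = 260, cy_7 = 40, r_7 = 25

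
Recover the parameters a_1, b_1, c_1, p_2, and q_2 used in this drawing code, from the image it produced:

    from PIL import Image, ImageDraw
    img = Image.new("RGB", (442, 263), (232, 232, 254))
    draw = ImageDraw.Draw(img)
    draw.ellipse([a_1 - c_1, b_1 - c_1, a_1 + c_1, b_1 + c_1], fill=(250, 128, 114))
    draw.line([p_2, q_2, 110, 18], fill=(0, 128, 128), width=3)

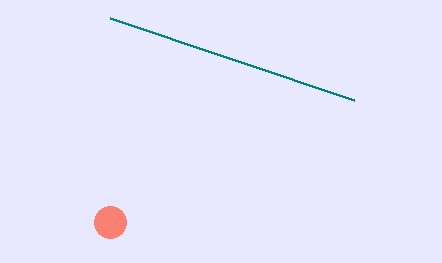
a_1 = 110
b_1 = 222
c_1 = 16
p_2 = 354
q_2 = 100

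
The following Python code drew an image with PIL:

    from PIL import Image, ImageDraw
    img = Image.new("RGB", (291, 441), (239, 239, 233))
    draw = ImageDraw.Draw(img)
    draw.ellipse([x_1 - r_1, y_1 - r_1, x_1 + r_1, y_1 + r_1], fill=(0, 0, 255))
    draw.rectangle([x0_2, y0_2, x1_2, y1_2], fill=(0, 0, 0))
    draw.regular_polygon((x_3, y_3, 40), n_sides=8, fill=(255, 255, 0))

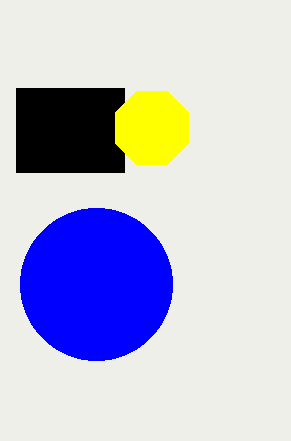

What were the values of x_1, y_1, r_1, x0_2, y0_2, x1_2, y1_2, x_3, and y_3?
x_1 = 96, y_1 = 284, r_1 = 76, x0_2 = 16, y0_2 = 88, x1_2 = 124, y1_2 = 172, x_3 = 152, y_3 = 128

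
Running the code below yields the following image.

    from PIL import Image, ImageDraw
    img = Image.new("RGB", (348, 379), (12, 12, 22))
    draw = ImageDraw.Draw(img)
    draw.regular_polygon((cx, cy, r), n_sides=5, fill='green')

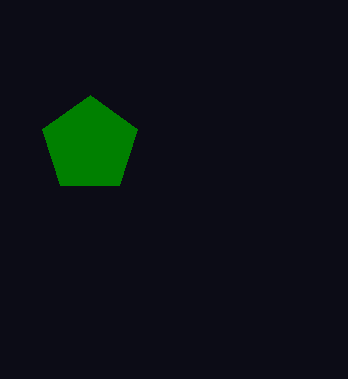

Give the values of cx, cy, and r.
cx = 90
cy = 145
r = 50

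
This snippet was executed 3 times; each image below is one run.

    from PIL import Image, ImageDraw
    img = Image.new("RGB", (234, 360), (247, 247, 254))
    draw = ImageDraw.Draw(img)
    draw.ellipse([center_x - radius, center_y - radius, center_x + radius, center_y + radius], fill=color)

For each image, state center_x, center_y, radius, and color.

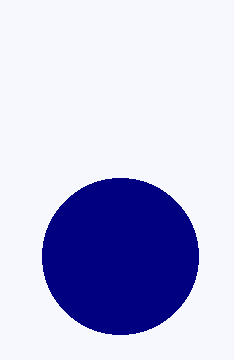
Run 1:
center_x = 120
center_y = 256
radius = 78
color = 'navy'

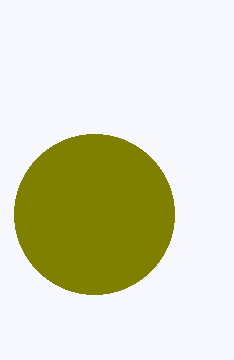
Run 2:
center_x = 94; center_y = 214; radius = 80; color = 'olive'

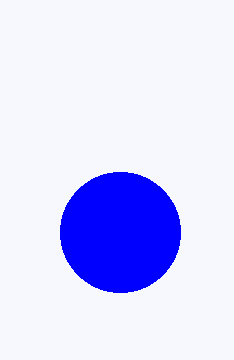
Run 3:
center_x = 120
center_y = 232
radius = 60
color = 'blue'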